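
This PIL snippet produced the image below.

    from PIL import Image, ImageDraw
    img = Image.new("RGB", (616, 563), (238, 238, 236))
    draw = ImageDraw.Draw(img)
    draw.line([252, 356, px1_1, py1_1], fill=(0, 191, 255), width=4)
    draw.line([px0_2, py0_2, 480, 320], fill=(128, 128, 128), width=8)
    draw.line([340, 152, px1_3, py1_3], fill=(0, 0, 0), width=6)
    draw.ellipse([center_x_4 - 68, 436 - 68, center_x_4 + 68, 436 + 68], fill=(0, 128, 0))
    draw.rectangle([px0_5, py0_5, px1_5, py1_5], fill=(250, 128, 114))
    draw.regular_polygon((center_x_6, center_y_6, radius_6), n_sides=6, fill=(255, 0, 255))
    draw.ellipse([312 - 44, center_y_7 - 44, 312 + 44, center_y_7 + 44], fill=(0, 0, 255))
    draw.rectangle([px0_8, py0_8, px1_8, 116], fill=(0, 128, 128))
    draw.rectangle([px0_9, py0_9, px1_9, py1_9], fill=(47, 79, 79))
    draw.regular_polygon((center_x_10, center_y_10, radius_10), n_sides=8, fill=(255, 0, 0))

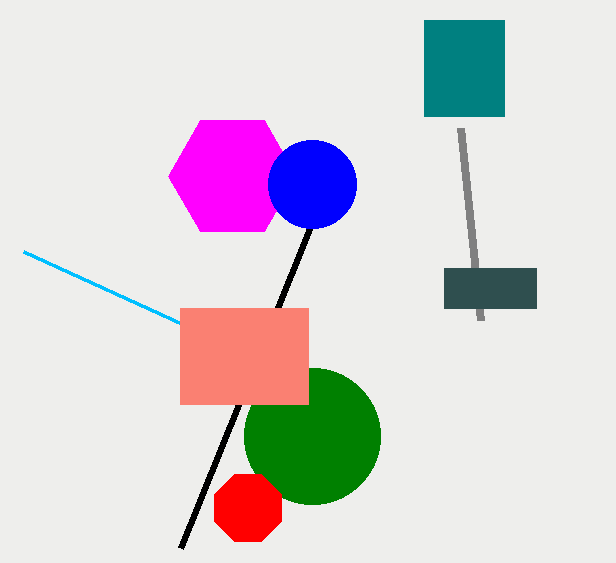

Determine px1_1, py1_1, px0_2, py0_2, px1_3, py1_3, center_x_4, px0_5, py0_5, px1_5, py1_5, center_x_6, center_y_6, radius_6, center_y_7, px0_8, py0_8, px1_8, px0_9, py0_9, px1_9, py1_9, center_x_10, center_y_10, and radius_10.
px1_1 = 24; py1_1 = 252; px0_2 = 460; py0_2 = 128; px1_3 = 180; py1_3 = 548; center_x_4 = 312; px0_5 = 180; py0_5 = 308; px1_5 = 308; py1_5 = 404; center_x_6 = 232; center_y_6 = 176; radius_6 = 64; center_y_7 = 184; px0_8 = 424; py0_8 = 20; px1_8 = 504; px0_9 = 444; py0_9 = 268; px1_9 = 536; py1_9 = 308; center_x_10 = 248; center_y_10 = 508; radius_10 = 36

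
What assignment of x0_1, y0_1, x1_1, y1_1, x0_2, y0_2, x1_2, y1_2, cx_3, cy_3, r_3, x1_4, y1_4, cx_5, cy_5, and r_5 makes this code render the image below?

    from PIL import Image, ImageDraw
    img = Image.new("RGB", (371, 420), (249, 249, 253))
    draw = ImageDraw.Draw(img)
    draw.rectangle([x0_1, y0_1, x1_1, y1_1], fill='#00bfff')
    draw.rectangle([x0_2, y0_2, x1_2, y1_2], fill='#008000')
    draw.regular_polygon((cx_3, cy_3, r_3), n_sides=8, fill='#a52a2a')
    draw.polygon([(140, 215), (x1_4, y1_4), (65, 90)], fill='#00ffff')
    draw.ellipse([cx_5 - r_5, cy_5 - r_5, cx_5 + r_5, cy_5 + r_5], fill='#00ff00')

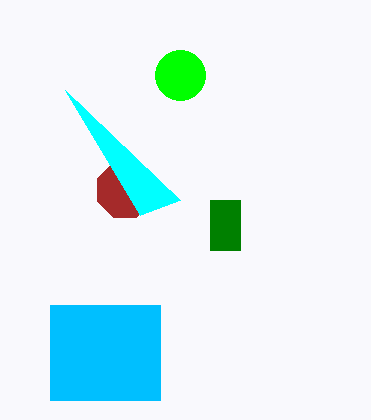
x0_1 = 50; y0_1 = 305; x1_1 = 160; y1_1 = 400; x0_2 = 210; y0_2 = 200; x1_2 = 240; y1_2 = 250; cx_3 = 125; cy_3 = 190; r_3 = 30; x1_4 = 180; y1_4 = 200; cx_5 = 180; cy_5 = 75; r_5 = 25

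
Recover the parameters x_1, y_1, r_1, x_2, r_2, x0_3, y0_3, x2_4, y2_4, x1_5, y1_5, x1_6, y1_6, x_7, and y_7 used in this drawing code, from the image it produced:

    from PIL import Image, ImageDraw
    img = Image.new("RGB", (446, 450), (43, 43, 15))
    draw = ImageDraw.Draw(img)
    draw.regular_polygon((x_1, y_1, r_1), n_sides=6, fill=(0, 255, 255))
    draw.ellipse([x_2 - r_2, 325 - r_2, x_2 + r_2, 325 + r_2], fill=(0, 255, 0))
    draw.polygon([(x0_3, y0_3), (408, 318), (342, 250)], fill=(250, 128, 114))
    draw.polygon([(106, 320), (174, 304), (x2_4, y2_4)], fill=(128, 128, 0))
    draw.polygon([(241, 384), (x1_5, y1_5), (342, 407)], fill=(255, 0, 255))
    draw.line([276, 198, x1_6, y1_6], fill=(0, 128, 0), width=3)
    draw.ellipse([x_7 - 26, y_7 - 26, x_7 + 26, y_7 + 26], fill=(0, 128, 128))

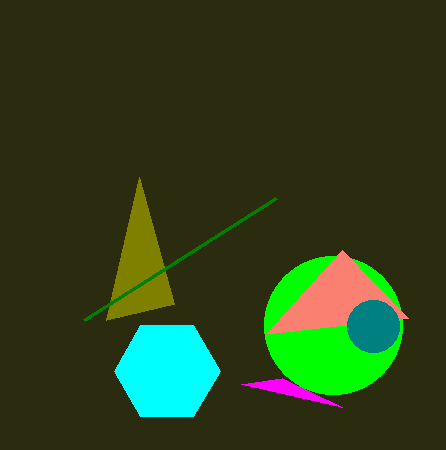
x_1 = 167
y_1 = 371
r_1 = 53
x_2 = 333
r_2 = 69
x0_3 = 266
y0_3 = 334
x2_4 = 139
y2_4 = 177
x1_5 = 282
y1_5 = 378
x1_6 = 84
y1_6 = 320
x_7 = 373
y_7 = 326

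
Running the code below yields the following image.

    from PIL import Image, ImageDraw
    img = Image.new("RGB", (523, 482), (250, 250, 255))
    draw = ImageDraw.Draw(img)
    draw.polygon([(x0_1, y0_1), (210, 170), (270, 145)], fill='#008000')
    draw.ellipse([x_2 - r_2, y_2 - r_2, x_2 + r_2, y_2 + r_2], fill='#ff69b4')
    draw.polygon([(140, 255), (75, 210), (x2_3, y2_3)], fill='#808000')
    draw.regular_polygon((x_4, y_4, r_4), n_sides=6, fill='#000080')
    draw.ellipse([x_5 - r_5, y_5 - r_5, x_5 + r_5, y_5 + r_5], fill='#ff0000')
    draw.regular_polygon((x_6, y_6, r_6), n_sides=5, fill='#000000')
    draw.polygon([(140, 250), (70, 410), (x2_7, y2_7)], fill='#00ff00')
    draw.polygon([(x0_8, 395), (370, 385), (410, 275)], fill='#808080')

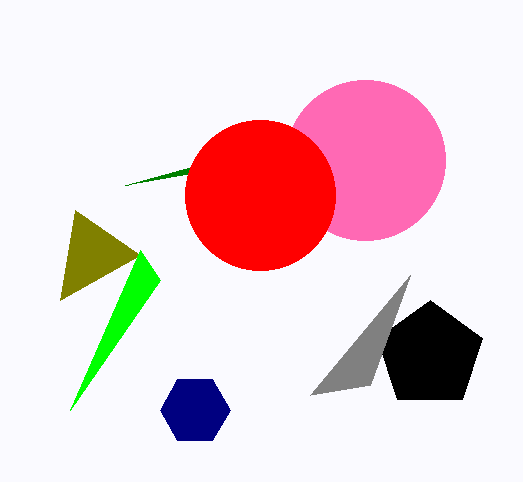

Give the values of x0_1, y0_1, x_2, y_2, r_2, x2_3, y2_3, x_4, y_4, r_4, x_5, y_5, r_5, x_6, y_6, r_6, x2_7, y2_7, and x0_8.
x0_1 = 125
y0_1 = 185
x_2 = 365
y_2 = 160
r_2 = 80
x2_3 = 60
y2_3 = 300
x_4 = 195
y_4 = 410
r_4 = 35
x_5 = 260
y_5 = 195
r_5 = 75
x_6 = 430
y_6 = 355
r_6 = 55
x2_7 = 160
y2_7 = 280
x0_8 = 310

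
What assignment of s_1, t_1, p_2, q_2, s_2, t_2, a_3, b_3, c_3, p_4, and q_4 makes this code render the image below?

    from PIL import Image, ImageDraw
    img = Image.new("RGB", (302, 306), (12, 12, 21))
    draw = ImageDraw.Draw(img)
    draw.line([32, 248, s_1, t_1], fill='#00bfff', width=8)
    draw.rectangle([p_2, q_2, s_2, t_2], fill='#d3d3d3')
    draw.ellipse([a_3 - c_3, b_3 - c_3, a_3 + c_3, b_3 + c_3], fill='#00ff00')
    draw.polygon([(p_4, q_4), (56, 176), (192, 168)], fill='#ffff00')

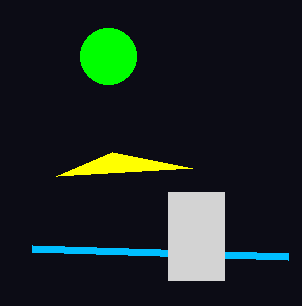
s_1 = 288, t_1 = 256, p_2 = 168, q_2 = 192, s_2 = 224, t_2 = 280, a_3 = 108, b_3 = 56, c_3 = 28, p_4 = 112, q_4 = 152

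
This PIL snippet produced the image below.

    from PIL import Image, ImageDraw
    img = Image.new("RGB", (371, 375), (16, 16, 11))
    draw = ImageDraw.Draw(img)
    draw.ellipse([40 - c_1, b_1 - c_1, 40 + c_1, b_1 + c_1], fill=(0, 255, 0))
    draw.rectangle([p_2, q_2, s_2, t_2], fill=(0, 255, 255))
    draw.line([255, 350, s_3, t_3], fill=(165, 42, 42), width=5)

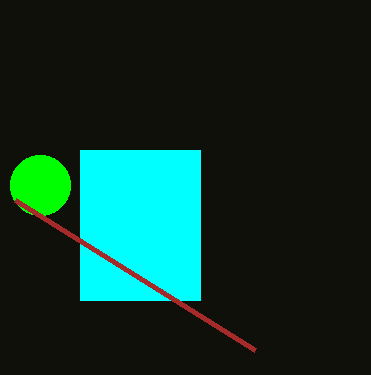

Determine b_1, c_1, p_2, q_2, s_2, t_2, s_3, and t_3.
b_1 = 185; c_1 = 30; p_2 = 80; q_2 = 150; s_2 = 200; t_2 = 300; s_3 = 15; t_3 = 200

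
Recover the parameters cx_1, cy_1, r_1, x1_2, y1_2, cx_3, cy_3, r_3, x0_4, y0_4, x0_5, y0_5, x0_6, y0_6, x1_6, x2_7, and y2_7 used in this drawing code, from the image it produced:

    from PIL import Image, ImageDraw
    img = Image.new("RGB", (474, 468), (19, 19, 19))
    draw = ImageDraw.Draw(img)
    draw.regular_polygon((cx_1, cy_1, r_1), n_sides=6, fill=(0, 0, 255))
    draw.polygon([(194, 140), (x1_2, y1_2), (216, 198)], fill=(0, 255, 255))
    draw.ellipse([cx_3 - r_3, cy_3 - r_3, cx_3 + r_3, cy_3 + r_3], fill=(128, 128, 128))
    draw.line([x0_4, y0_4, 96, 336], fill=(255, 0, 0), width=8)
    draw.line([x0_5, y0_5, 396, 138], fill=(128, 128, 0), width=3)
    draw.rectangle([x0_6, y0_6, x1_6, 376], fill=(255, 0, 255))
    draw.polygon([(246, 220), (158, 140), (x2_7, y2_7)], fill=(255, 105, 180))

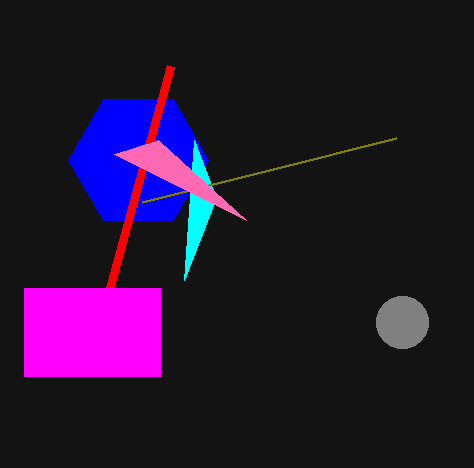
cx_1 = 138; cy_1 = 160; r_1 = 70; x1_2 = 184; y1_2 = 280; cx_3 = 402; cy_3 = 322; r_3 = 26; x0_4 = 170; y0_4 = 66; x0_5 = 142; y0_5 = 202; x0_6 = 24; y0_6 = 288; x1_6 = 160; x2_7 = 114; y2_7 = 154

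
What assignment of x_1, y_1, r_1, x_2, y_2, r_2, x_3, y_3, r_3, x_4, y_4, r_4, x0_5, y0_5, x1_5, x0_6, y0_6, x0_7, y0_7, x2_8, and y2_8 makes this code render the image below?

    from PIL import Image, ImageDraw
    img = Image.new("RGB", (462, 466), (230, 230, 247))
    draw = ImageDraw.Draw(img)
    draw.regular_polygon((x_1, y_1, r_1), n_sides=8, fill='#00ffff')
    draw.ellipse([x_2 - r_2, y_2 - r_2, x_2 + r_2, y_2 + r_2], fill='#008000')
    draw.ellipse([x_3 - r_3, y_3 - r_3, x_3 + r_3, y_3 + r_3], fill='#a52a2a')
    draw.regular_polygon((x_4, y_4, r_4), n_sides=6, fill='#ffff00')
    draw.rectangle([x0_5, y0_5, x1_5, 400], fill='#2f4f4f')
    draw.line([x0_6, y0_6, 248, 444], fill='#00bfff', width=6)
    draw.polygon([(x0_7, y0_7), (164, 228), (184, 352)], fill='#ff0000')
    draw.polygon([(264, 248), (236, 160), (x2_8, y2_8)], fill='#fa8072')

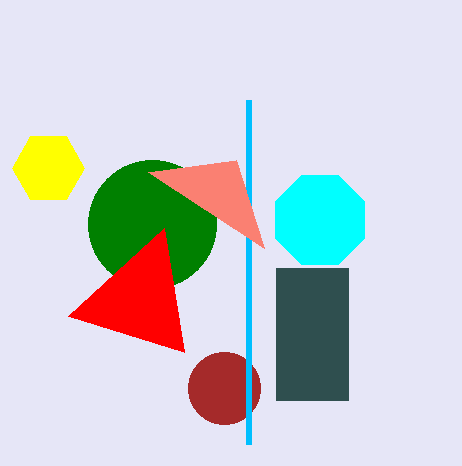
x_1 = 320, y_1 = 220, r_1 = 48, x_2 = 152, y_2 = 224, r_2 = 64, x_3 = 224, y_3 = 388, r_3 = 36, x_4 = 48, y_4 = 168, r_4 = 36, x0_5 = 276, y0_5 = 268, x1_5 = 348, x0_6 = 248, y0_6 = 100, x0_7 = 68, y0_7 = 316, x2_8 = 148, y2_8 = 172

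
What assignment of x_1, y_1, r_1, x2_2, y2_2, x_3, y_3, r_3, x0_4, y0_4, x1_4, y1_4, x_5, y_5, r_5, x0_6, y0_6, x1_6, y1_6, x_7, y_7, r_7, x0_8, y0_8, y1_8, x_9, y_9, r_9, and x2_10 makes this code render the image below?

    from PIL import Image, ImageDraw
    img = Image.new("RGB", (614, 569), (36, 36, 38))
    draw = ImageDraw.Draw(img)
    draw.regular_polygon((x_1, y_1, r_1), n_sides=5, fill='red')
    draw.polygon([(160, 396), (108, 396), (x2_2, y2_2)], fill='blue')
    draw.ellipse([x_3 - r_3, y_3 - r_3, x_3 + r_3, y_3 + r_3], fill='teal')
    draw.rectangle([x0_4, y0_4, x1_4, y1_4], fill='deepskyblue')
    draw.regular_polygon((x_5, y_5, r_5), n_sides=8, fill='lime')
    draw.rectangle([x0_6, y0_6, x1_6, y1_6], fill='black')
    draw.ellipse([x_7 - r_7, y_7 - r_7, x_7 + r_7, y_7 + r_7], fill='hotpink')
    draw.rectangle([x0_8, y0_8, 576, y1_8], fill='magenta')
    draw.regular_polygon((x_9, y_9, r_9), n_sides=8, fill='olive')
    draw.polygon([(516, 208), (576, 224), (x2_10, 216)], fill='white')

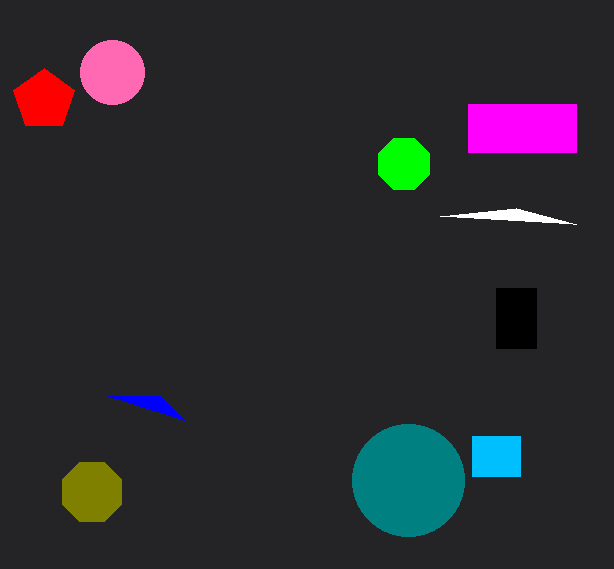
x_1 = 44, y_1 = 100, r_1 = 32, x2_2 = 184, y2_2 = 420, x_3 = 408, y_3 = 480, r_3 = 56, x0_4 = 472, y0_4 = 436, x1_4 = 520, y1_4 = 476, x_5 = 404, y_5 = 164, r_5 = 28, x0_6 = 496, y0_6 = 288, x1_6 = 536, y1_6 = 348, x_7 = 112, y_7 = 72, r_7 = 32, x0_8 = 468, y0_8 = 104, y1_8 = 152, x_9 = 92, y_9 = 492, r_9 = 32, x2_10 = 440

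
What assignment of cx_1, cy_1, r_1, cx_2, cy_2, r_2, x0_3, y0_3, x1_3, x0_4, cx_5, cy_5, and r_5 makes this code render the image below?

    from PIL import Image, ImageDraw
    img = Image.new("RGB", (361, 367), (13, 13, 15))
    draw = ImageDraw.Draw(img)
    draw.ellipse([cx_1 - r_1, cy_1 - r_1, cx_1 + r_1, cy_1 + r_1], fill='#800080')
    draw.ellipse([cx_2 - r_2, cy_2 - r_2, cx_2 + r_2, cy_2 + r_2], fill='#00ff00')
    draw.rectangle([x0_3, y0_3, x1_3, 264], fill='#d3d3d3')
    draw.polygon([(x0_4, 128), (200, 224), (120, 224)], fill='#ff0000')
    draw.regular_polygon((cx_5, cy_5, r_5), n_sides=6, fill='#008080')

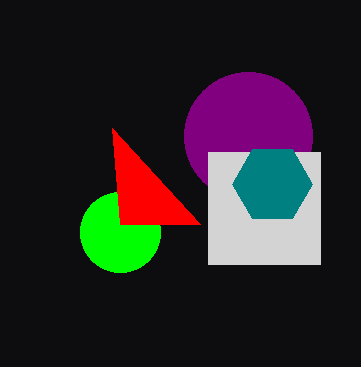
cx_1 = 248, cy_1 = 136, r_1 = 64, cx_2 = 120, cy_2 = 232, r_2 = 40, x0_3 = 208, y0_3 = 152, x1_3 = 320, x0_4 = 112, cx_5 = 272, cy_5 = 184, r_5 = 40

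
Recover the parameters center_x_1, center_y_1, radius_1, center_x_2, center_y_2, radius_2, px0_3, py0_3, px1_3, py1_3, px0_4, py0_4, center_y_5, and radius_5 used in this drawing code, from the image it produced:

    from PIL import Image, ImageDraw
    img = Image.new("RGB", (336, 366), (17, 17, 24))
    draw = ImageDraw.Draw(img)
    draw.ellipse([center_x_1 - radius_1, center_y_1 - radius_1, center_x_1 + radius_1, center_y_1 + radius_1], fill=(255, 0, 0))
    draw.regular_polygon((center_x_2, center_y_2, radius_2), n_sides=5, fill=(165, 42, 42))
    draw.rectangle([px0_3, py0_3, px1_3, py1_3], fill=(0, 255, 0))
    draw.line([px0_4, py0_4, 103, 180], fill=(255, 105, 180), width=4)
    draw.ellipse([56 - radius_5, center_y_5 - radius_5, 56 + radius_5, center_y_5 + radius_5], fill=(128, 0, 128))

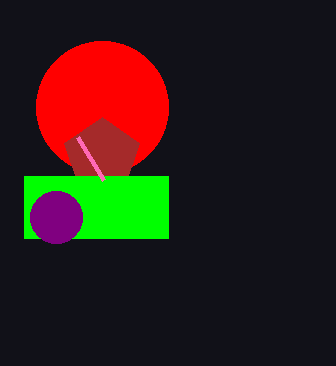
center_x_1 = 102; center_y_1 = 107; radius_1 = 66; center_x_2 = 102; center_y_2 = 156; radius_2 = 39; px0_3 = 24; py0_3 = 176; px1_3 = 168; py1_3 = 238; px0_4 = 77; py0_4 = 137; center_y_5 = 217; radius_5 = 26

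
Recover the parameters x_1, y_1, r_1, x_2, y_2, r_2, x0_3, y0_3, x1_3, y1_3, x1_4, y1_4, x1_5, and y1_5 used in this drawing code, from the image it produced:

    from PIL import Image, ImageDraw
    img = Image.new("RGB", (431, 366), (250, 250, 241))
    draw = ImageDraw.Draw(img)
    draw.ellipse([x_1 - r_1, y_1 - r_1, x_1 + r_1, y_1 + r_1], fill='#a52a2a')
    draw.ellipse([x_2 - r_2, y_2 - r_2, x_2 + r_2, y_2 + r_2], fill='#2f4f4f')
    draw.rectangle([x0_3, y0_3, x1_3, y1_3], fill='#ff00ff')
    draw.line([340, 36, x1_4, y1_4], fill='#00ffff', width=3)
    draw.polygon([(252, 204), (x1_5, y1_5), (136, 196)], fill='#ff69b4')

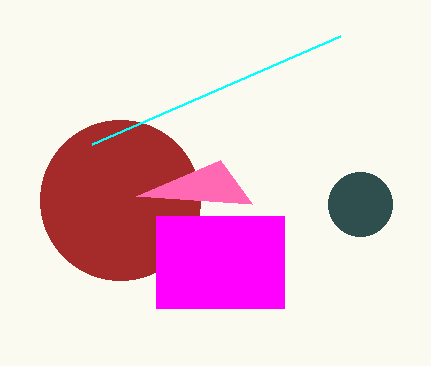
x_1 = 120, y_1 = 200, r_1 = 80, x_2 = 360, y_2 = 204, r_2 = 32, x0_3 = 156, y0_3 = 216, x1_3 = 284, y1_3 = 308, x1_4 = 92, y1_4 = 144, x1_5 = 220, y1_5 = 160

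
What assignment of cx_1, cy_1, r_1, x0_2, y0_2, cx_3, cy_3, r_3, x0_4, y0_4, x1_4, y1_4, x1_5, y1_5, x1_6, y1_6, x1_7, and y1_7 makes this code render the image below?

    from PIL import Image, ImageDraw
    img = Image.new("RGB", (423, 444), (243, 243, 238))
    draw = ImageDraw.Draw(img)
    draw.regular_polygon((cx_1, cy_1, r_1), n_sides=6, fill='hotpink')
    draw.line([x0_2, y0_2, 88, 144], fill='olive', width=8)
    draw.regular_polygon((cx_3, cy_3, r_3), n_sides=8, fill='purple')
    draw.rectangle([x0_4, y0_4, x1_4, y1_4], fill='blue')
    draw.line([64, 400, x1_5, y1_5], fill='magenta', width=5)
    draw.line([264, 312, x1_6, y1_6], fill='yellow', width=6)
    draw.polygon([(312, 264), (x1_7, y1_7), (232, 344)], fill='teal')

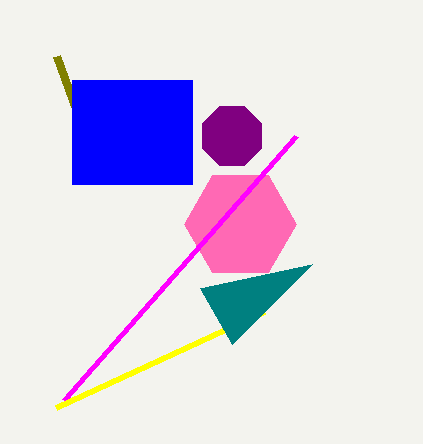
cx_1 = 240, cy_1 = 224, r_1 = 56, x0_2 = 56, y0_2 = 56, cx_3 = 232, cy_3 = 136, r_3 = 32, x0_4 = 72, y0_4 = 80, x1_4 = 192, y1_4 = 184, x1_5 = 296, y1_5 = 136, x1_6 = 56, y1_6 = 408, x1_7 = 200, y1_7 = 288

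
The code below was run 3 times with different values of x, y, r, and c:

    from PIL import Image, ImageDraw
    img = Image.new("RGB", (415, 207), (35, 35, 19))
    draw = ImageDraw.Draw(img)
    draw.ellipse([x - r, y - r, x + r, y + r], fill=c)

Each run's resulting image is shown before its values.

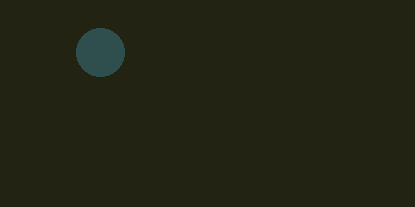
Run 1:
x = 100
y = 52
r = 24
c = 'darkslategray'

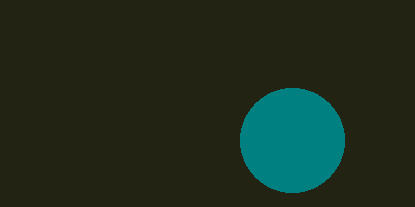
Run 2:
x = 292; y = 140; r = 52; c = 'teal'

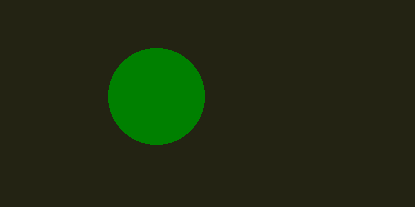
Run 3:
x = 156, y = 96, r = 48, c = 'green'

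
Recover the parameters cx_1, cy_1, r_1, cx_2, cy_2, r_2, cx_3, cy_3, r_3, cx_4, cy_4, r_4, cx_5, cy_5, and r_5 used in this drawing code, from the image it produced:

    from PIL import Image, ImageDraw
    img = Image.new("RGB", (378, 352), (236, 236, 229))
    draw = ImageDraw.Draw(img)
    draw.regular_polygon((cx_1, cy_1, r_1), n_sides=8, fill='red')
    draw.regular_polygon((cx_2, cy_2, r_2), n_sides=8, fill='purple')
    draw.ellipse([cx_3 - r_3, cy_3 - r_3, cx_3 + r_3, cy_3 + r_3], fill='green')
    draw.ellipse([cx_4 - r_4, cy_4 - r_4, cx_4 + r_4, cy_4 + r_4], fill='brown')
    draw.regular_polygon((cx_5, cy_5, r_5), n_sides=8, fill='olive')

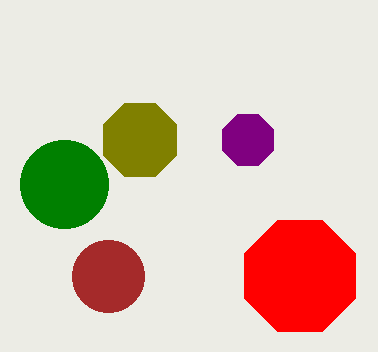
cx_1 = 300, cy_1 = 276, r_1 = 60, cx_2 = 248, cy_2 = 140, r_2 = 28, cx_3 = 64, cy_3 = 184, r_3 = 44, cx_4 = 108, cy_4 = 276, r_4 = 36, cx_5 = 140, cy_5 = 140, r_5 = 40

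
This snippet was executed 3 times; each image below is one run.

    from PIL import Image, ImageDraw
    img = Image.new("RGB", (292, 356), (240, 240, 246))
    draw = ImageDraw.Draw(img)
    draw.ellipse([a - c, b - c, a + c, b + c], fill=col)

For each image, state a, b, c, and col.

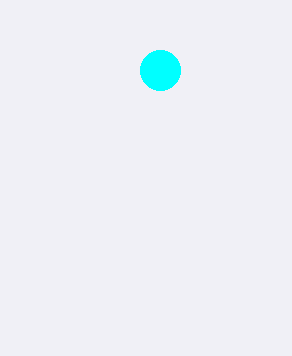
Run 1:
a = 160
b = 70
c = 20
col = 'cyan'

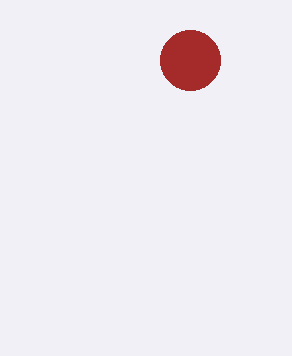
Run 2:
a = 190; b = 60; c = 30; col = 'brown'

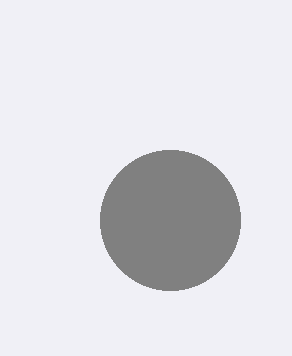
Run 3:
a = 170
b = 220
c = 70
col = 'gray'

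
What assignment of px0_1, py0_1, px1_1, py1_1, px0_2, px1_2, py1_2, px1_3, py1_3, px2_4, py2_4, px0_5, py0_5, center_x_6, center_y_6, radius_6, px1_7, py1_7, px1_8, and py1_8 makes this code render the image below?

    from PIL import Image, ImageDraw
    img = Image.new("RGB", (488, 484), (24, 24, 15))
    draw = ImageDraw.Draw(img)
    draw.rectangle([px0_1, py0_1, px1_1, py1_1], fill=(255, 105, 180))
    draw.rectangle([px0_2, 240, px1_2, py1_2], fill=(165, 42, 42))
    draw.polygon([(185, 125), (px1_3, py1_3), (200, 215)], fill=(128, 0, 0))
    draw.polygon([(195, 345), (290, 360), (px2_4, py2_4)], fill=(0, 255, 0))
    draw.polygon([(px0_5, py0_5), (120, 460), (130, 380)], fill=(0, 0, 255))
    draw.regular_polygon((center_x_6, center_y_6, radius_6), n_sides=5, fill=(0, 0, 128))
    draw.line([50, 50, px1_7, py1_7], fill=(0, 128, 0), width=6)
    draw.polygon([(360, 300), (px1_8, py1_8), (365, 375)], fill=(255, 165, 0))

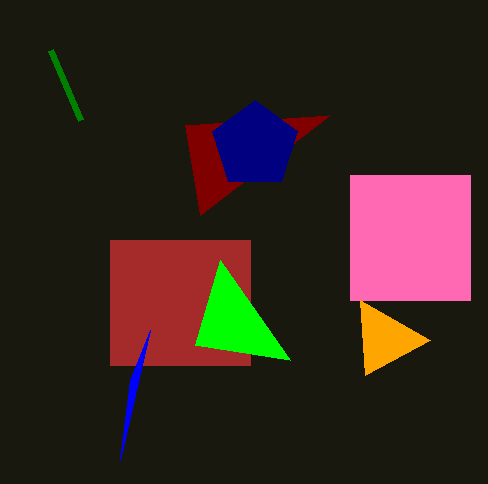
px0_1 = 350
py0_1 = 175
px1_1 = 470
py1_1 = 300
px0_2 = 110
px1_2 = 250
py1_2 = 365
px1_3 = 330
py1_3 = 115
px2_4 = 220
py2_4 = 260
px0_5 = 150
py0_5 = 330
center_x_6 = 255
center_y_6 = 145
radius_6 = 45
px1_7 = 80
py1_7 = 120
px1_8 = 430
py1_8 = 340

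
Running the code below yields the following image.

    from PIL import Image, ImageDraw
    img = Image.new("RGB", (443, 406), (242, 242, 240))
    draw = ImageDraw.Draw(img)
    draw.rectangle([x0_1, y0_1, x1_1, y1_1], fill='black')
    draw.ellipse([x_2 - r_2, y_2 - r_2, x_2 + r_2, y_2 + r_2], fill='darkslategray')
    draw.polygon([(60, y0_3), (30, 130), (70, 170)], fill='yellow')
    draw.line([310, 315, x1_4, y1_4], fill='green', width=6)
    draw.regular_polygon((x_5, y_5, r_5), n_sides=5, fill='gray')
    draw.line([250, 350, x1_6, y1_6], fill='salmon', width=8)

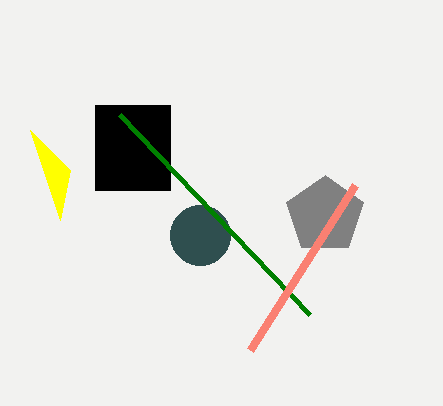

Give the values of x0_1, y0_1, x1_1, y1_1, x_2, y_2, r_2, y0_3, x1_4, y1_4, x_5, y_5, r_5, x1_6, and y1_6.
x0_1 = 95
y0_1 = 105
x1_1 = 170
y1_1 = 190
x_2 = 200
y_2 = 235
r_2 = 30
y0_3 = 220
x1_4 = 120
y1_4 = 115
x_5 = 325
y_5 = 215
r_5 = 40
x1_6 = 355
y1_6 = 185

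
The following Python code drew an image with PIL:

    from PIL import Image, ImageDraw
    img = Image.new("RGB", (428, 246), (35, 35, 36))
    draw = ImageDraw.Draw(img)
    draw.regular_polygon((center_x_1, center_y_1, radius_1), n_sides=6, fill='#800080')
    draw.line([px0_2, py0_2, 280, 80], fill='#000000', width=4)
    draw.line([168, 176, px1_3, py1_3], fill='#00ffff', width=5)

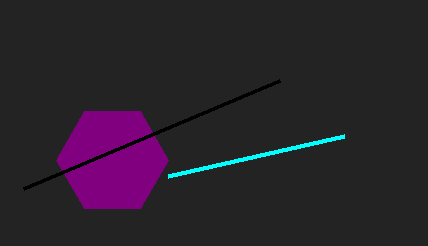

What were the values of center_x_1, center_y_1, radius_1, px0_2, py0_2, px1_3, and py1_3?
center_x_1 = 112
center_y_1 = 160
radius_1 = 56
px0_2 = 24
py0_2 = 188
px1_3 = 344
py1_3 = 136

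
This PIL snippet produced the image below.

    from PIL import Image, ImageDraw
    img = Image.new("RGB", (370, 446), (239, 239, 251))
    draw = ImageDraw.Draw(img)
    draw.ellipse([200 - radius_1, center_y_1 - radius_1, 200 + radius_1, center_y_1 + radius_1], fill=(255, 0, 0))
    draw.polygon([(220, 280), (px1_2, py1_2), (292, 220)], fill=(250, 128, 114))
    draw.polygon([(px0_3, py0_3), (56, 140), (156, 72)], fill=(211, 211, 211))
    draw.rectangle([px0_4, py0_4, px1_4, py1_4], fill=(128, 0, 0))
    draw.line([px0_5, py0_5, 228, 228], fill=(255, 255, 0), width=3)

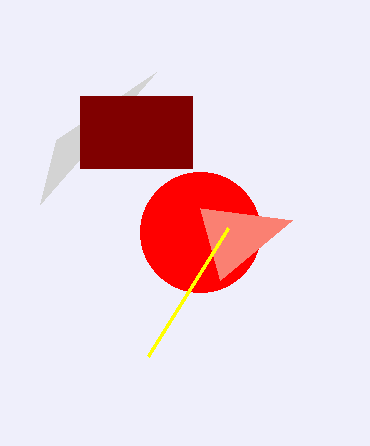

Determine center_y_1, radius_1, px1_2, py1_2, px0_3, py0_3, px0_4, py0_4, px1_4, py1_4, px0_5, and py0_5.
center_y_1 = 232
radius_1 = 60
px1_2 = 200
py1_2 = 208
px0_3 = 40
py0_3 = 204
px0_4 = 80
py0_4 = 96
px1_4 = 192
py1_4 = 168
px0_5 = 148
py0_5 = 356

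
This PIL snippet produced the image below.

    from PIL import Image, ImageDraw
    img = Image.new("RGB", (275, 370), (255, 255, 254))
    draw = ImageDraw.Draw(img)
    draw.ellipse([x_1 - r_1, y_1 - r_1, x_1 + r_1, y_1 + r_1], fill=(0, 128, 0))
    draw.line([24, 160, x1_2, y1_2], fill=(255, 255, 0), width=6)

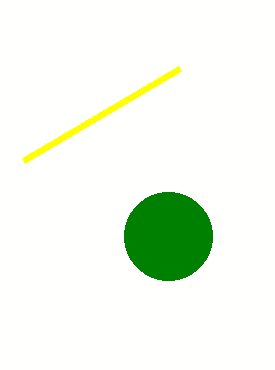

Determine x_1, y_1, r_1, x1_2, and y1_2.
x_1 = 168; y_1 = 236; r_1 = 44; x1_2 = 180; y1_2 = 68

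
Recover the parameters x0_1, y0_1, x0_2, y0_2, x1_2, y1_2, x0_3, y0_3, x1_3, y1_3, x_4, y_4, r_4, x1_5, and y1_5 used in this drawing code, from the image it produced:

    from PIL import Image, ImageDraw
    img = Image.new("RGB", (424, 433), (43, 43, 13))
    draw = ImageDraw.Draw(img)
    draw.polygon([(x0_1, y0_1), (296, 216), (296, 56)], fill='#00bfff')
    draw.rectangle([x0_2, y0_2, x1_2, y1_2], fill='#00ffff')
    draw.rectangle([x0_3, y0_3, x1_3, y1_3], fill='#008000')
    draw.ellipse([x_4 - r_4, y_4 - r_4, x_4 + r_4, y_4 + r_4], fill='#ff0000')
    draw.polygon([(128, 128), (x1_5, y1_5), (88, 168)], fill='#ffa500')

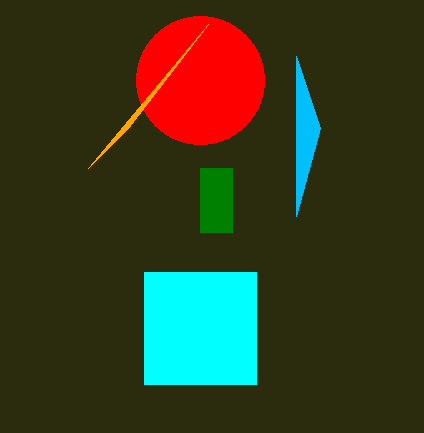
x0_1 = 320
y0_1 = 128
x0_2 = 144
y0_2 = 272
x1_2 = 256
y1_2 = 384
x0_3 = 200
y0_3 = 168
x1_3 = 232
y1_3 = 232
x_4 = 200
y_4 = 80
r_4 = 64
x1_5 = 208
y1_5 = 24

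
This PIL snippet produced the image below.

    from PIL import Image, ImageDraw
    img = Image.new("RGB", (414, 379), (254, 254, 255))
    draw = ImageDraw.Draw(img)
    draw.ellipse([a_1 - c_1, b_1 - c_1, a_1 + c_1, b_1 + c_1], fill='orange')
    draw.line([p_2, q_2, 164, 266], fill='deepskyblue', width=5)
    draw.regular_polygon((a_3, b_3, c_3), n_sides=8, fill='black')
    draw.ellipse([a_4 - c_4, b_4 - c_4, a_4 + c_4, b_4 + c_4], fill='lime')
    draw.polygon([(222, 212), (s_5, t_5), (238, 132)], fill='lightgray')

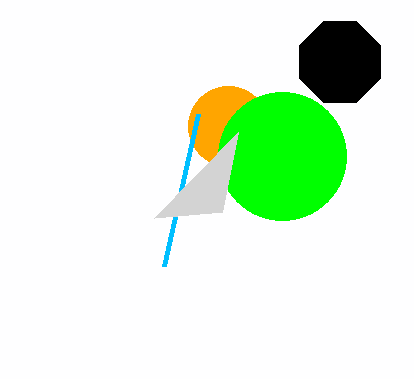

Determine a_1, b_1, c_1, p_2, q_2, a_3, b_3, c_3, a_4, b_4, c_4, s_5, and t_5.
a_1 = 228, b_1 = 126, c_1 = 40, p_2 = 198, q_2 = 114, a_3 = 340, b_3 = 62, c_3 = 44, a_4 = 282, b_4 = 156, c_4 = 64, s_5 = 154, t_5 = 218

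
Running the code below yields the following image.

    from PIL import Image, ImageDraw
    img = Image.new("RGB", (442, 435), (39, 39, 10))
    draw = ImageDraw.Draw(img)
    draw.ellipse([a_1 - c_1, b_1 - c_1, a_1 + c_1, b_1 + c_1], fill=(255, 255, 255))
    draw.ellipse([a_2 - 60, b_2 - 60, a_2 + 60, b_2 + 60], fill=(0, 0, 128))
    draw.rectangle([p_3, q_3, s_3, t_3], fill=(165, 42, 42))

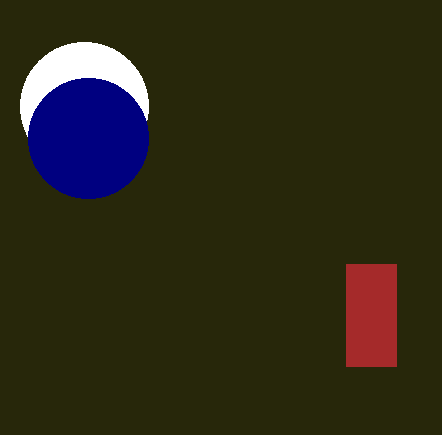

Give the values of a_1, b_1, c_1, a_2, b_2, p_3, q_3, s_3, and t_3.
a_1 = 84, b_1 = 106, c_1 = 64, a_2 = 88, b_2 = 138, p_3 = 346, q_3 = 264, s_3 = 396, t_3 = 366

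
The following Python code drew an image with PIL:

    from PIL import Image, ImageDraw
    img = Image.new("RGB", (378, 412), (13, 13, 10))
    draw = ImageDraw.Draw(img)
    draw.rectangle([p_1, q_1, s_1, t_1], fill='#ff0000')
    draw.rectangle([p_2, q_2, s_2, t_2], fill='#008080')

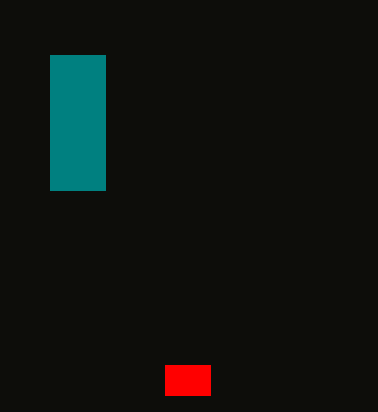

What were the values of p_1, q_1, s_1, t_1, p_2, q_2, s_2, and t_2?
p_1 = 165, q_1 = 365, s_1 = 210, t_1 = 395, p_2 = 50, q_2 = 55, s_2 = 105, t_2 = 190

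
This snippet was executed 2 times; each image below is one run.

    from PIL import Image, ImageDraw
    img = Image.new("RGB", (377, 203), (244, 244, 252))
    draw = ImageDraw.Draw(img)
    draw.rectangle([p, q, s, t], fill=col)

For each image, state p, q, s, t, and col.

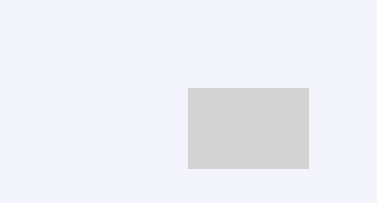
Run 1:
p = 188, q = 88, s = 308, t = 168, col = 'lightgray'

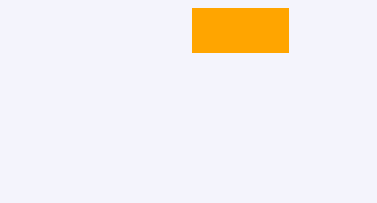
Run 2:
p = 192, q = 8, s = 288, t = 52, col = 'orange'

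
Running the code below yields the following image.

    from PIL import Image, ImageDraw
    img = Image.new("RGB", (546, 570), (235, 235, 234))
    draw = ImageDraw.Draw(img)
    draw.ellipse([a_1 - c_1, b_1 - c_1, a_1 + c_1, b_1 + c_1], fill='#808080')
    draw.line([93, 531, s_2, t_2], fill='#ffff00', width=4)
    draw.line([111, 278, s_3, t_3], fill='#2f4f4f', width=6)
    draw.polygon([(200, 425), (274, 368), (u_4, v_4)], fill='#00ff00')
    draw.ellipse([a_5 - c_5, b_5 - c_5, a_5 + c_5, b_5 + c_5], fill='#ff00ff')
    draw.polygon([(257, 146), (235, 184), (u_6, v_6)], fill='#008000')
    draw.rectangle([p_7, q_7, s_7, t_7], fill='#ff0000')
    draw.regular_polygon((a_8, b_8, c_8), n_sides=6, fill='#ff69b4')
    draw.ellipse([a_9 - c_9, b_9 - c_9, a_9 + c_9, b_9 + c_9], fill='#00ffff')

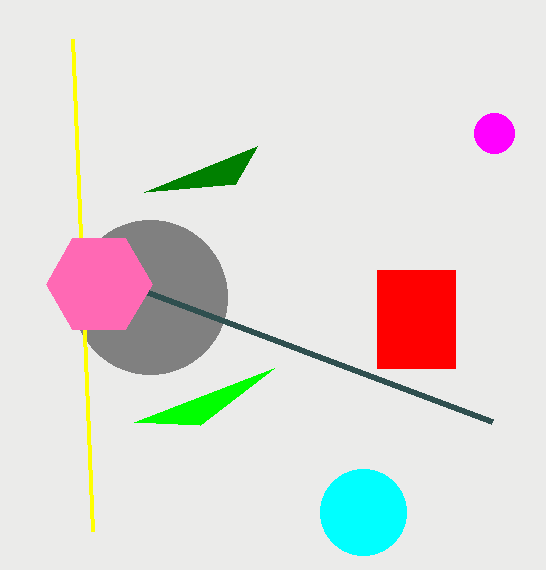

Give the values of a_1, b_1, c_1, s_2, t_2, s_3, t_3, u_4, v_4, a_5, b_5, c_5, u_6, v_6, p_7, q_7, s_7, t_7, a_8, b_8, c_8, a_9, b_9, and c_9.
a_1 = 150
b_1 = 297
c_1 = 77
s_2 = 73
t_2 = 39
s_3 = 492
t_3 = 421
u_4 = 134
v_4 = 422
a_5 = 494
b_5 = 133
c_5 = 20
u_6 = 144
v_6 = 192
p_7 = 377
q_7 = 270
s_7 = 455
t_7 = 368
a_8 = 99
b_8 = 284
c_8 = 53
a_9 = 363
b_9 = 512
c_9 = 43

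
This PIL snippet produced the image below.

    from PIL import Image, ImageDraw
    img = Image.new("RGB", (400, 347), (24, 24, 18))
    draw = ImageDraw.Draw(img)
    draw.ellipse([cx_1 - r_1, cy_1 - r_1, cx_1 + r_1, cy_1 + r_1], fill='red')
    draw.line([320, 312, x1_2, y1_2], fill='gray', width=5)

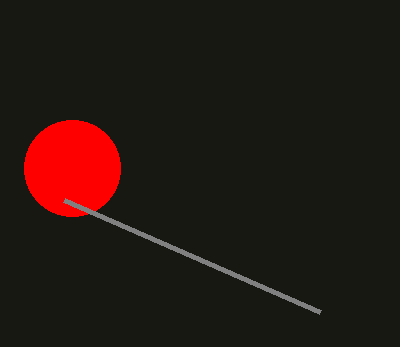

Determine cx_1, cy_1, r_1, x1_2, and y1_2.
cx_1 = 72, cy_1 = 168, r_1 = 48, x1_2 = 64, y1_2 = 200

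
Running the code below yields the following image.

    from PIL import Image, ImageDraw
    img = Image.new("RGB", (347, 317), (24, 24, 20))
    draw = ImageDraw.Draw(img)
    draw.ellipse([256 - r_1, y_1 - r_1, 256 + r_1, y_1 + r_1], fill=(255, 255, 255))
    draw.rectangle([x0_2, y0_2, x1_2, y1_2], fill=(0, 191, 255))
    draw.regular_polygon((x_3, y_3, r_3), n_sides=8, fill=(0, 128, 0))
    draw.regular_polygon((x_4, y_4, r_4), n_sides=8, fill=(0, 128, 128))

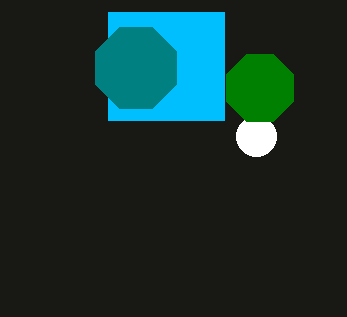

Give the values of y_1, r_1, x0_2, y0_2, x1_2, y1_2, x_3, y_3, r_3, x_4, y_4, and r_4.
y_1 = 136
r_1 = 20
x0_2 = 108
y0_2 = 12
x1_2 = 224
y1_2 = 120
x_3 = 260
y_3 = 88
r_3 = 36
x_4 = 136
y_4 = 68
r_4 = 44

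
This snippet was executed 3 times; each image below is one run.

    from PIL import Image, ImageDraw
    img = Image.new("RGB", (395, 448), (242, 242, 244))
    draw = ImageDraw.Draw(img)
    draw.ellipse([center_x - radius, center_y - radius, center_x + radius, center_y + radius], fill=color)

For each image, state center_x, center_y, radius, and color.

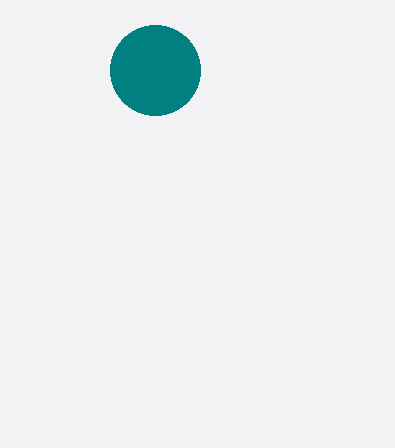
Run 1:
center_x = 155; center_y = 70; radius = 45; color = 'teal'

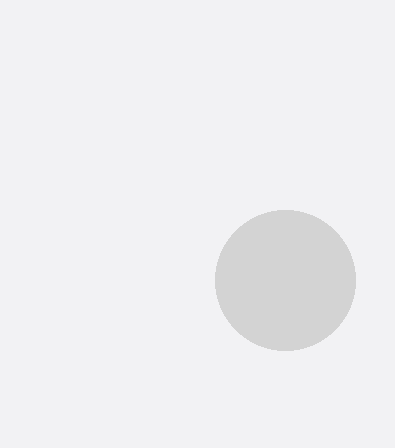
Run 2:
center_x = 285; center_y = 280; radius = 70; color = 'lightgray'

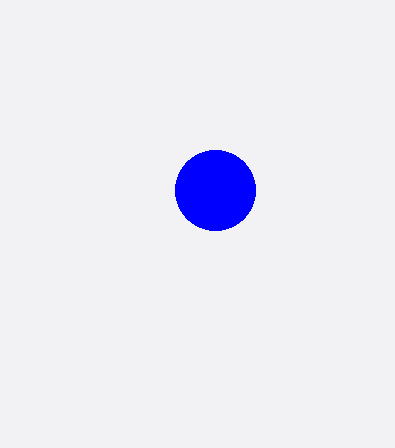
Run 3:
center_x = 215
center_y = 190
radius = 40
color = 'blue'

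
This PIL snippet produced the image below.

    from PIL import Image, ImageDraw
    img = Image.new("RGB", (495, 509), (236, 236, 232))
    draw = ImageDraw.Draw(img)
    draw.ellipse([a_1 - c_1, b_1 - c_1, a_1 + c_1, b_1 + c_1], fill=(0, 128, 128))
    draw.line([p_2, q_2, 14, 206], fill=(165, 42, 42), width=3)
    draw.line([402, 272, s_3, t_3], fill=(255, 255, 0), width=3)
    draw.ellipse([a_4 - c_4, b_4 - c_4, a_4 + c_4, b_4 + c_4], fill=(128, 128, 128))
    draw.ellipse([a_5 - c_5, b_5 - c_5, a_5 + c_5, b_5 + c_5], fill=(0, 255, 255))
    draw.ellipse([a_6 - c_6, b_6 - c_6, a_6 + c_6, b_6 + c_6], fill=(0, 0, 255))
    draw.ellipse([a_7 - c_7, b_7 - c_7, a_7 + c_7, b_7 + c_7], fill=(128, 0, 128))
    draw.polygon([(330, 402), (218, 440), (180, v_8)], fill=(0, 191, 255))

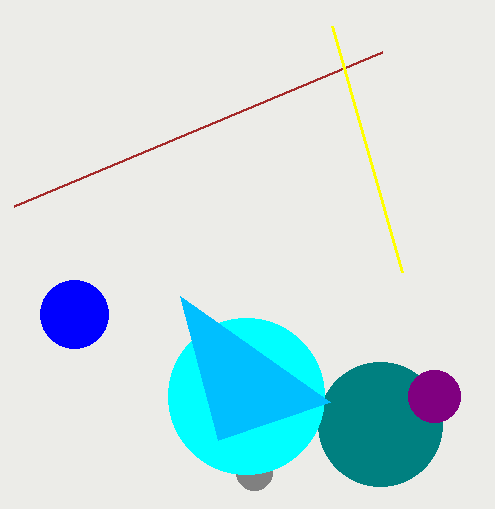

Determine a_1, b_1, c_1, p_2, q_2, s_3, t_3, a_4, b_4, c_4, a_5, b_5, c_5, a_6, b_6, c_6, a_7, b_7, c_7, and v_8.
a_1 = 380; b_1 = 424; c_1 = 62; p_2 = 382; q_2 = 52; s_3 = 332; t_3 = 26; a_4 = 254; b_4 = 472; c_4 = 18; a_5 = 246; b_5 = 396; c_5 = 78; a_6 = 74; b_6 = 314; c_6 = 34; a_7 = 434; b_7 = 396; c_7 = 26; v_8 = 296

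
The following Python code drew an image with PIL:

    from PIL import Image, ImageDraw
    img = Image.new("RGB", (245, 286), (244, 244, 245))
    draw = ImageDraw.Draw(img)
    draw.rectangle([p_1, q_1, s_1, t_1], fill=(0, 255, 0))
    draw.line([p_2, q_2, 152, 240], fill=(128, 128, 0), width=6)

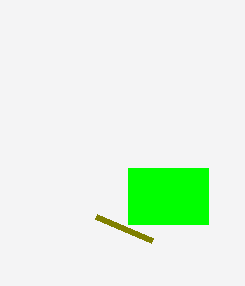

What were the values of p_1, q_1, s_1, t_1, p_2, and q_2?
p_1 = 128; q_1 = 168; s_1 = 208; t_1 = 224; p_2 = 96; q_2 = 216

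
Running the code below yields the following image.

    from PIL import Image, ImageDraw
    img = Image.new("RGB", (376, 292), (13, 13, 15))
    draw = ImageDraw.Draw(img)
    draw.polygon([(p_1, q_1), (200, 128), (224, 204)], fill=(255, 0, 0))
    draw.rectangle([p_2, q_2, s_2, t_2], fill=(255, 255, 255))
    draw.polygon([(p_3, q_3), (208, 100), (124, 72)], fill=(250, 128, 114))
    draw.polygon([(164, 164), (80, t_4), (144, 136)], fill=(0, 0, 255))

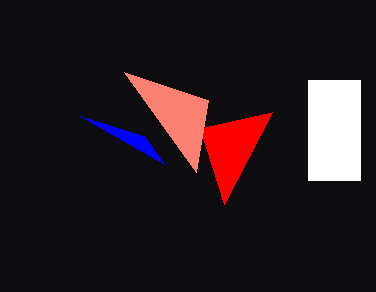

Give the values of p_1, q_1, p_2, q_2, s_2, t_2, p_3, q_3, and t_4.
p_1 = 272, q_1 = 112, p_2 = 308, q_2 = 80, s_2 = 360, t_2 = 180, p_3 = 196, q_3 = 172, t_4 = 116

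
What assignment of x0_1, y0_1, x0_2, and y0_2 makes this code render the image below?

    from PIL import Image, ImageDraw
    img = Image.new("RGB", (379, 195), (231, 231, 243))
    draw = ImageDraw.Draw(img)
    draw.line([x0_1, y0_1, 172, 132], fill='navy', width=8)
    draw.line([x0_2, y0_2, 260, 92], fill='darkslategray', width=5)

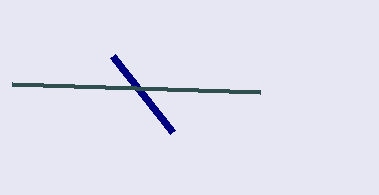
x0_1 = 112, y0_1 = 56, x0_2 = 12, y0_2 = 84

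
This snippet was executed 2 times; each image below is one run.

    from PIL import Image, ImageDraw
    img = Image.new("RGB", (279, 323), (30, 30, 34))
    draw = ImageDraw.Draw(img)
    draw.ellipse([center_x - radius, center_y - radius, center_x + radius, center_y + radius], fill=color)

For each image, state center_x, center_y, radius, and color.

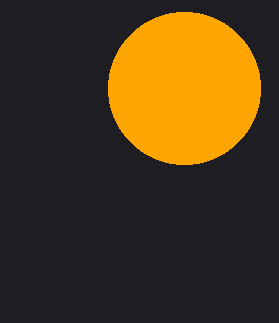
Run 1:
center_x = 184
center_y = 88
radius = 76
color = 'orange'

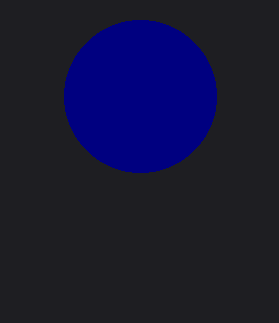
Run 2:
center_x = 140
center_y = 96
radius = 76
color = 'navy'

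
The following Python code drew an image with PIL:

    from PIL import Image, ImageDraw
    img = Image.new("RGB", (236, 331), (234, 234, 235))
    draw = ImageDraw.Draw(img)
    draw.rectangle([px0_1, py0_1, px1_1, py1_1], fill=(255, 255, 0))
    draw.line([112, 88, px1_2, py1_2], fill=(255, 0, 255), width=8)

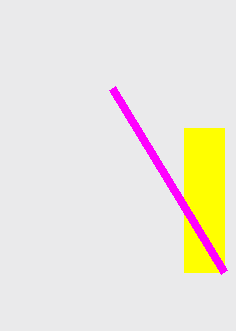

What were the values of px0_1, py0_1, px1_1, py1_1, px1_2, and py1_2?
px0_1 = 184, py0_1 = 128, px1_1 = 224, py1_1 = 272, px1_2 = 224, py1_2 = 272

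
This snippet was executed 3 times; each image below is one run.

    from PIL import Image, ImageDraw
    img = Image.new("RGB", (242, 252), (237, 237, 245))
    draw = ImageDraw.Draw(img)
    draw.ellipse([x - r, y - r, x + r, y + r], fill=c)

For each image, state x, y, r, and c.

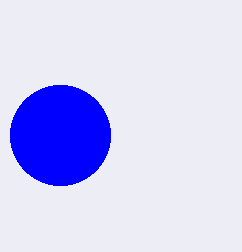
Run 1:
x = 60
y = 135
r = 50
c = 'blue'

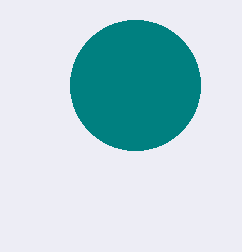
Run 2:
x = 135, y = 85, r = 65, c = 'teal'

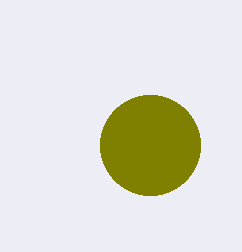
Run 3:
x = 150, y = 145, r = 50, c = 'olive'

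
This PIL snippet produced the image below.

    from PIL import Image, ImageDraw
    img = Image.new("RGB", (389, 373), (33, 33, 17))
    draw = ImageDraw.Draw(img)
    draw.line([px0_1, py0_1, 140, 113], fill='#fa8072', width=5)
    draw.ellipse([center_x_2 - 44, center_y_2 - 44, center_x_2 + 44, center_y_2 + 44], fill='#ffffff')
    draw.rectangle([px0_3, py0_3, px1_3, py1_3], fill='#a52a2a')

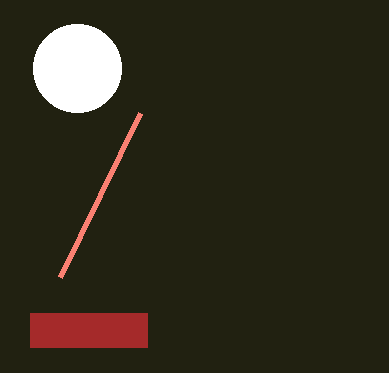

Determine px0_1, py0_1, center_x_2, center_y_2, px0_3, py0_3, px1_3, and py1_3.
px0_1 = 60, py0_1 = 277, center_x_2 = 77, center_y_2 = 68, px0_3 = 30, py0_3 = 313, px1_3 = 147, py1_3 = 347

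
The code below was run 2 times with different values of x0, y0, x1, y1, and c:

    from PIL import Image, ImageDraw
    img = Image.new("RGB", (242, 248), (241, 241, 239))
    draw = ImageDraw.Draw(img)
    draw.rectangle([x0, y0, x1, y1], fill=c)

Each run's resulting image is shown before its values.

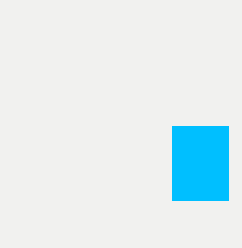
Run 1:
x0 = 172
y0 = 126
x1 = 228
y1 = 200
c = 'deepskyblue'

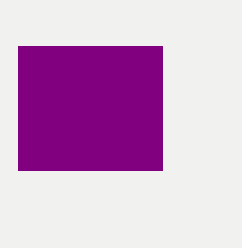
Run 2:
x0 = 18; y0 = 46; x1 = 162; y1 = 170; c = 'purple'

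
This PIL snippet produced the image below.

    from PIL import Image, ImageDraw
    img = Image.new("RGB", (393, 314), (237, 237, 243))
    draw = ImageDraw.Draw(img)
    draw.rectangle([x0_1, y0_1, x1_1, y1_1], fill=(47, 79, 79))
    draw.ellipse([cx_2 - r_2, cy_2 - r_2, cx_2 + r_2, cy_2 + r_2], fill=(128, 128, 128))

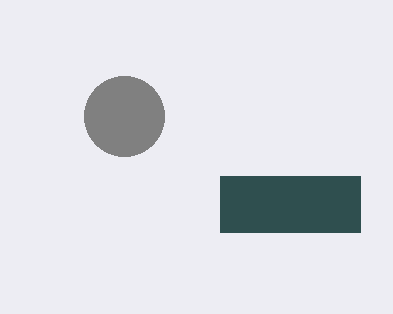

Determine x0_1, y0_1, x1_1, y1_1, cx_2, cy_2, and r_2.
x0_1 = 220
y0_1 = 176
x1_1 = 360
y1_1 = 232
cx_2 = 124
cy_2 = 116
r_2 = 40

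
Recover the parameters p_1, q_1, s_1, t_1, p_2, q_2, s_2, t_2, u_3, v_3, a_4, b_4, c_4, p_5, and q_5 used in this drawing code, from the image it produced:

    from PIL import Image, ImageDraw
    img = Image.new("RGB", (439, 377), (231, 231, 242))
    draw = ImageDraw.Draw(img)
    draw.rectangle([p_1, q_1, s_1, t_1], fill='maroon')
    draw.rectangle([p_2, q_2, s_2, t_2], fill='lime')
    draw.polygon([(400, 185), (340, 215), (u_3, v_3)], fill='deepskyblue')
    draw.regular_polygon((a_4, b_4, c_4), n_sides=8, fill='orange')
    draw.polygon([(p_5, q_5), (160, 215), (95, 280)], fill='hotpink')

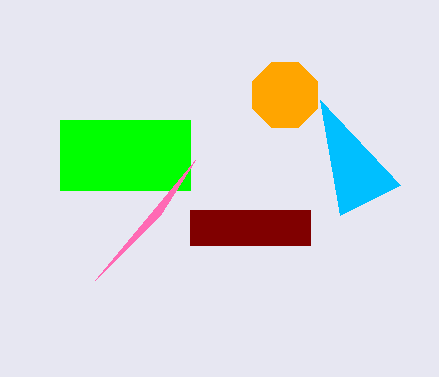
p_1 = 190, q_1 = 210, s_1 = 310, t_1 = 245, p_2 = 60, q_2 = 120, s_2 = 190, t_2 = 190, u_3 = 320, v_3 = 100, a_4 = 285, b_4 = 95, c_4 = 35, p_5 = 195, q_5 = 160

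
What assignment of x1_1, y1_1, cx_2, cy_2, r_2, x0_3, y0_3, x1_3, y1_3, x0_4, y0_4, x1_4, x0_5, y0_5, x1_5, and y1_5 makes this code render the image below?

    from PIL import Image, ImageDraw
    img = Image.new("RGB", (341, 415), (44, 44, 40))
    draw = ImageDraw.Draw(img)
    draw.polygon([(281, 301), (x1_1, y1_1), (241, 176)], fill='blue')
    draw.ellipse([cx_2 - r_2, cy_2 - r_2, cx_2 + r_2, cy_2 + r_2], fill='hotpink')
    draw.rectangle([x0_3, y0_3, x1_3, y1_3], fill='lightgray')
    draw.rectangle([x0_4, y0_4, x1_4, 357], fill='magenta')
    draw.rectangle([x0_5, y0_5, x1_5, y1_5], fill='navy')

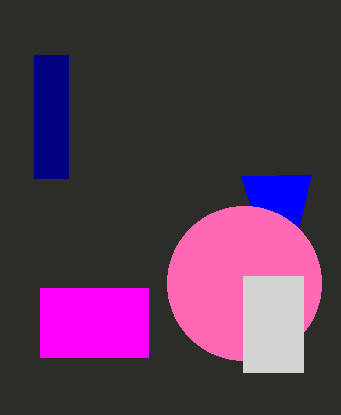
x1_1 = 311; y1_1 = 174; cx_2 = 244; cy_2 = 283; r_2 = 77; x0_3 = 243; y0_3 = 276; x1_3 = 303; y1_3 = 372; x0_4 = 40; y0_4 = 288; x1_4 = 148; x0_5 = 34; y0_5 = 55; x1_5 = 68; y1_5 = 178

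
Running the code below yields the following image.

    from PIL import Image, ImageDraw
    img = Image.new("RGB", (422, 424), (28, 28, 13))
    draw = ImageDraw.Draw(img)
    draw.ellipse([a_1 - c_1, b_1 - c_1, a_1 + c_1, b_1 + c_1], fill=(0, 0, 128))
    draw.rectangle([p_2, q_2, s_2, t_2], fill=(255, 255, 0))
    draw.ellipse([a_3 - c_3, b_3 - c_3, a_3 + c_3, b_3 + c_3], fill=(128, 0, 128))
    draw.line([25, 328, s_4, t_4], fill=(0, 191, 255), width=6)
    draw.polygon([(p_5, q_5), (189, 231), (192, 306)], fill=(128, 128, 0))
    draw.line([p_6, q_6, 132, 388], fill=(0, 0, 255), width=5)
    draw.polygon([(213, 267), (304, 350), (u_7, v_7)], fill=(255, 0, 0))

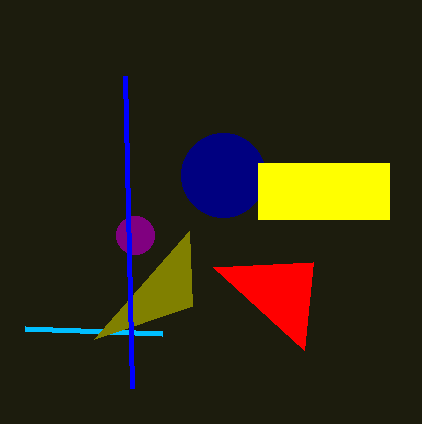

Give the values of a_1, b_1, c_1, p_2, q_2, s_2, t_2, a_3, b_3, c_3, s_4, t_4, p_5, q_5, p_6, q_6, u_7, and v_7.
a_1 = 223
b_1 = 175
c_1 = 42
p_2 = 258
q_2 = 163
s_2 = 389
t_2 = 219
a_3 = 135
b_3 = 235
c_3 = 19
s_4 = 162
t_4 = 333
p_5 = 94
q_5 = 339
p_6 = 125
q_6 = 76
u_7 = 313
v_7 = 262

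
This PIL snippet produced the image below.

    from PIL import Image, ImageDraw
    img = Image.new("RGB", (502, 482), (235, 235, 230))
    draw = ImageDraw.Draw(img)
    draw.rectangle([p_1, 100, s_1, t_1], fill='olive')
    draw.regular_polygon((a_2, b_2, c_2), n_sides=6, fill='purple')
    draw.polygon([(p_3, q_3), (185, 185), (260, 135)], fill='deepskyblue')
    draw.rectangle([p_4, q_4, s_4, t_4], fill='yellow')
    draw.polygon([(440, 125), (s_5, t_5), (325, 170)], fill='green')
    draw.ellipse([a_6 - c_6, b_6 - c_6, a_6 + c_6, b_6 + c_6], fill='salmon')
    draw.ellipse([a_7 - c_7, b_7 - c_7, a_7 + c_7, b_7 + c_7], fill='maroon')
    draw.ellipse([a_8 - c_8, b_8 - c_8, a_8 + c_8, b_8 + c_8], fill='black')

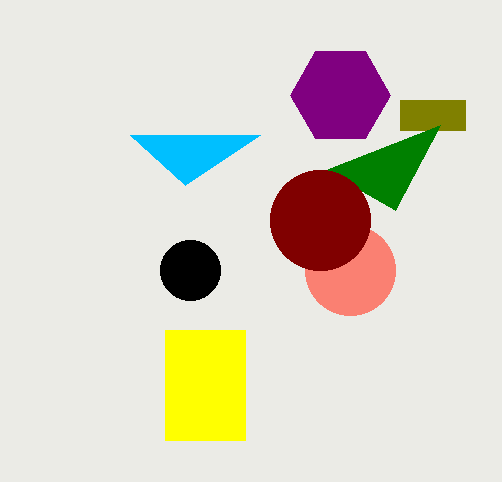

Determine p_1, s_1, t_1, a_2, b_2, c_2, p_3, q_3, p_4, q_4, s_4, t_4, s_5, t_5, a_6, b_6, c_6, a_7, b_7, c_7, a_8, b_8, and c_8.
p_1 = 400
s_1 = 465
t_1 = 130
a_2 = 340
b_2 = 95
c_2 = 50
p_3 = 130
q_3 = 135
p_4 = 165
q_4 = 330
s_4 = 245
t_4 = 440
s_5 = 395
t_5 = 210
a_6 = 350
b_6 = 270
c_6 = 45
a_7 = 320
b_7 = 220
c_7 = 50
a_8 = 190
b_8 = 270
c_8 = 30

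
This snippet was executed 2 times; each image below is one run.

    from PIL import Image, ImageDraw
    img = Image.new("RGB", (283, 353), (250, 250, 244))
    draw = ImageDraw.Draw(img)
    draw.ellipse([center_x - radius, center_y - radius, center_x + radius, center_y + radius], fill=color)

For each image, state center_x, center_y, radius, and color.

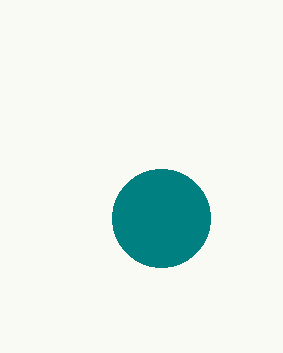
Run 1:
center_x = 161
center_y = 218
radius = 49
color = 'teal'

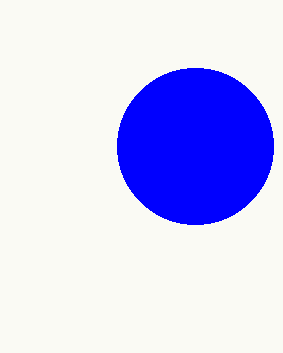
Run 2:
center_x = 195; center_y = 146; radius = 78; color = 'blue'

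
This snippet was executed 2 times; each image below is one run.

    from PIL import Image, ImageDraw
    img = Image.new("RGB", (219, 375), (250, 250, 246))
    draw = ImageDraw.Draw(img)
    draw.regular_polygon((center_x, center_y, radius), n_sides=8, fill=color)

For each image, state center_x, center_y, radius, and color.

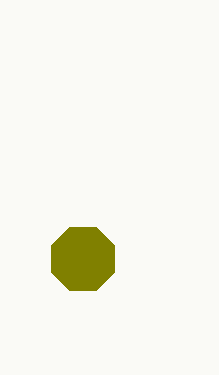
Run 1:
center_x = 83; center_y = 259; radius = 34; color = 'olive'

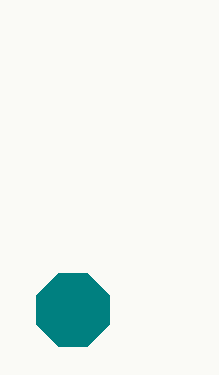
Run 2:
center_x = 73; center_y = 310; radius = 39; color = 'teal'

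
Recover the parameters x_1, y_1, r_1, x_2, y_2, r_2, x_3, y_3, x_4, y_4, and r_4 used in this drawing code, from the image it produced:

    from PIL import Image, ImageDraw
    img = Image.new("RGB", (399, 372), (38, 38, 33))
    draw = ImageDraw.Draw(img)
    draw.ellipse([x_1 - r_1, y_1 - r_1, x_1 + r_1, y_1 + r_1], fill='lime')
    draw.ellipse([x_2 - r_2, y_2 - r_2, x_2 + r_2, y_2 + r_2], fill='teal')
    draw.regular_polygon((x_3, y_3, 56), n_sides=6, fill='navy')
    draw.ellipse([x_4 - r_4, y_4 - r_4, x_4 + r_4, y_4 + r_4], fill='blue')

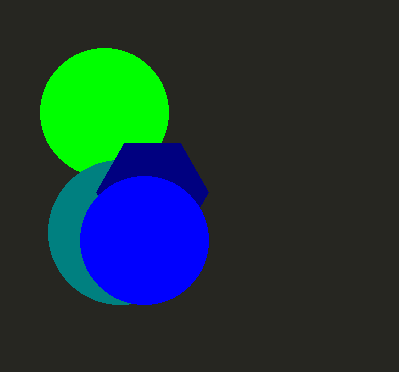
x_1 = 104, y_1 = 112, r_1 = 64, x_2 = 120, y_2 = 232, r_2 = 72, x_3 = 152, y_3 = 192, x_4 = 144, y_4 = 240, r_4 = 64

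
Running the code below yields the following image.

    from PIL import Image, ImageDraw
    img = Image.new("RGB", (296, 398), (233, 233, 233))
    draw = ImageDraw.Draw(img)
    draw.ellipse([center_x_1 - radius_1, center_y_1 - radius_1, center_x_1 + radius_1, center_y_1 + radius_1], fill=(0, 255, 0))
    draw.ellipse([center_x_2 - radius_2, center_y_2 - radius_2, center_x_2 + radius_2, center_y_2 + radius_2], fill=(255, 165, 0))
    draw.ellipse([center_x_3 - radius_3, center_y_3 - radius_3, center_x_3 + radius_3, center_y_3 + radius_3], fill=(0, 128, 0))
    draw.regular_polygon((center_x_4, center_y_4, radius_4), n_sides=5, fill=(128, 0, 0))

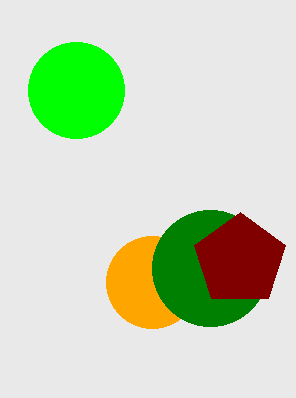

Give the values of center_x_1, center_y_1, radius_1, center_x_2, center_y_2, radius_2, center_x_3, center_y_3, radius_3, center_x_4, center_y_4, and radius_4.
center_x_1 = 76
center_y_1 = 90
radius_1 = 48
center_x_2 = 152
center_y_2 = 282
radius_2 = 46
center_x_3 = 210
center_y_3 = 268
radius_3 = 58
center_x_4 = 240
center_y_4 = 260
radius_4 = 48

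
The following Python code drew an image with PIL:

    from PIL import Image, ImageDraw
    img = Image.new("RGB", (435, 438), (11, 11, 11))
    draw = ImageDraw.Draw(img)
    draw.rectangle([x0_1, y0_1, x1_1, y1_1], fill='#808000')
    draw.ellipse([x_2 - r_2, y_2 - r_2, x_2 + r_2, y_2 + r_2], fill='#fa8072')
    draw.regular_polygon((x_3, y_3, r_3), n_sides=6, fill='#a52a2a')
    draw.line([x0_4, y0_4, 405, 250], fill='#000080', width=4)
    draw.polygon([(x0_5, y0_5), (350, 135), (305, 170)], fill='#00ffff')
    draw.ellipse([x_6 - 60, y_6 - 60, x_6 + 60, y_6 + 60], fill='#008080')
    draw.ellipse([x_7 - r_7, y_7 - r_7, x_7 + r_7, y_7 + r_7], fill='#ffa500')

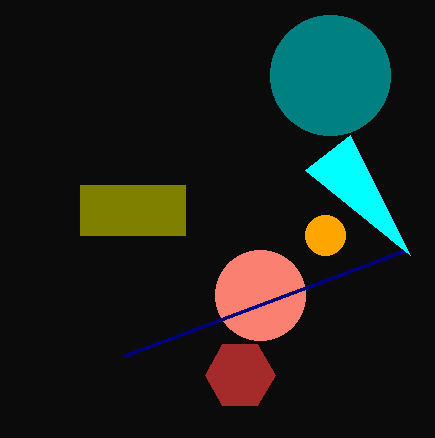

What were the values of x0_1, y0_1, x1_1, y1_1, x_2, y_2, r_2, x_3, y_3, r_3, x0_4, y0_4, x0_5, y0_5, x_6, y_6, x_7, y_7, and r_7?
x0_1 = 80; y0_1 = 185; x1_1 = 185; y1_1 = 235; x_2 = 260; y_2 = 295; r_2 = 45; x_3 = 240; y_3 = 375; r_3 = 35; x0_4 = 125; y0_4 = 355; x0_5 = 410; y0_5 = 255; x_6 = 330; y_6 = 75; x_7 = 325; y_7 = 235; r_7 = 20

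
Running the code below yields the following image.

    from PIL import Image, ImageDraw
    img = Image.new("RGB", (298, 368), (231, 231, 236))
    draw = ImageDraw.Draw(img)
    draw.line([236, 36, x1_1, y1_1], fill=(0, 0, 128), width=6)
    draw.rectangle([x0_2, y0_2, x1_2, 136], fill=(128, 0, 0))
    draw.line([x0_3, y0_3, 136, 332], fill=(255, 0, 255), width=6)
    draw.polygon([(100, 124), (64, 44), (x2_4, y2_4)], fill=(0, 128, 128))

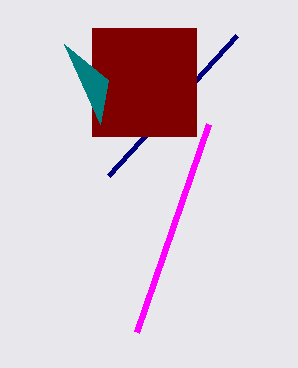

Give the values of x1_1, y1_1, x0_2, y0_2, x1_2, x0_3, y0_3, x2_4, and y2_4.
x1_1 = 108
y1_1 = 176
x0_2 = 92
y0_2 = 28
x1_2 = 196
x0_3 = 208
y0_3 = 124
x2_4 = 108
y2_4 = 80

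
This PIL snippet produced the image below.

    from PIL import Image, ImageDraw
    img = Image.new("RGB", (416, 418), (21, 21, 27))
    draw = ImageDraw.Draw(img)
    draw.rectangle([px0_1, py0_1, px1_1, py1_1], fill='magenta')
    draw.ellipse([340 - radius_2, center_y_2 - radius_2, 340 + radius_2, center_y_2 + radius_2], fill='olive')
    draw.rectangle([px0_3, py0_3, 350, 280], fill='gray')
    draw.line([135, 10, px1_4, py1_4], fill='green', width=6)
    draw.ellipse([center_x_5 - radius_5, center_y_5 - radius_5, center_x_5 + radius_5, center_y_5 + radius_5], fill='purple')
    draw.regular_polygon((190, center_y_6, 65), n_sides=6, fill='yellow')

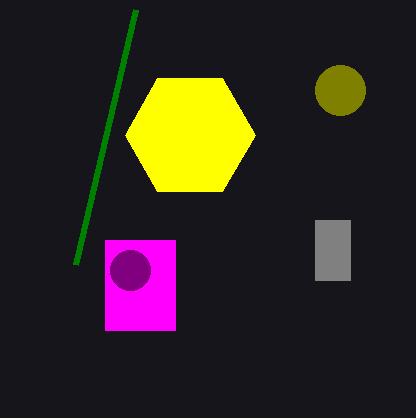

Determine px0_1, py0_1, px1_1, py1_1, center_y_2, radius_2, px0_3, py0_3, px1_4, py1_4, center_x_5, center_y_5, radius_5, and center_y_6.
px0_1 = 105, py0_1 = 240, px1_1 = 175, py1_1 = 330, center_y_2 = 90, radius_2 = 25, px0_3 = 315, py0_3 = 220, px1_4 = 75, py1_4 = 265, center_x_5 = 130, center_y_5 = 270, radius_5 = 20, center_y_6 = 135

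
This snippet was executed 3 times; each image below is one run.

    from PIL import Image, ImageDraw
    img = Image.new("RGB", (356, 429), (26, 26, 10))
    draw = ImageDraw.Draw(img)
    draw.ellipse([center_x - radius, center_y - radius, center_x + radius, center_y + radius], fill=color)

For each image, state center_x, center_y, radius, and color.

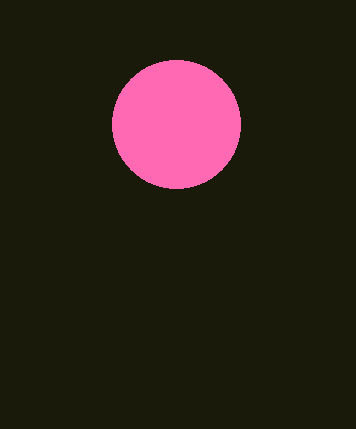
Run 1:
center_x = 176
center_y = 124
radius = 64
color = 'hotpink'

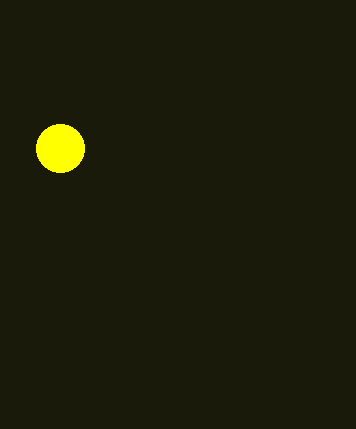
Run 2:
center_x = 60, center_y = 148, radius = 24, color = 'yellow'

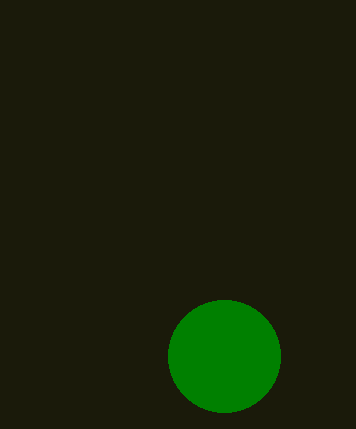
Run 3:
center_x = 224, center_y = 356, radius = 56, color = 'green'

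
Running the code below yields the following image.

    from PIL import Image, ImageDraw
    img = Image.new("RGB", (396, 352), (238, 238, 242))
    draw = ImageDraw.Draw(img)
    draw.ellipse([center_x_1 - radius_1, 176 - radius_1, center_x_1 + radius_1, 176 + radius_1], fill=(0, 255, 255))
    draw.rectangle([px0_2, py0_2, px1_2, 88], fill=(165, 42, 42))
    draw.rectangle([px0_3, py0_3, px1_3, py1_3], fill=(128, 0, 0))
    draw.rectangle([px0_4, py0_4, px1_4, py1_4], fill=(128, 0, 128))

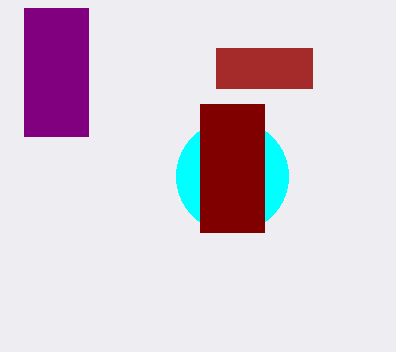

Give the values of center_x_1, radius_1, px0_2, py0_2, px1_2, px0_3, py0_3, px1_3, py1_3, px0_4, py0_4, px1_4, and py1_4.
center_x_1 = 232; radius_1 = 56; px0_2 = 216; py0_2 = 48; px1_2 = 312; px0_3 = 200; py0_3 = 104; px1_3 = 264; py1_3 = 232; px0_4 = 24; py0_4 = 8; px1_4 = 88; py1_4 = 136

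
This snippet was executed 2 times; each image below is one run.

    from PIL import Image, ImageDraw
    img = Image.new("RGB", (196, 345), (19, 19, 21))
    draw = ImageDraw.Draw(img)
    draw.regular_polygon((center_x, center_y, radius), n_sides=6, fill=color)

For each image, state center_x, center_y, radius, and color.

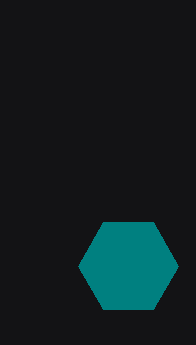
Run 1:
center_x = 128, center_y = 266, radius = 50, color = 'teal'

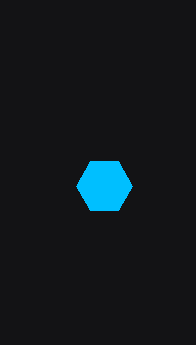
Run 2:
center_x = 104; center_y = 186; radius = 28; color = 'deepskyblue'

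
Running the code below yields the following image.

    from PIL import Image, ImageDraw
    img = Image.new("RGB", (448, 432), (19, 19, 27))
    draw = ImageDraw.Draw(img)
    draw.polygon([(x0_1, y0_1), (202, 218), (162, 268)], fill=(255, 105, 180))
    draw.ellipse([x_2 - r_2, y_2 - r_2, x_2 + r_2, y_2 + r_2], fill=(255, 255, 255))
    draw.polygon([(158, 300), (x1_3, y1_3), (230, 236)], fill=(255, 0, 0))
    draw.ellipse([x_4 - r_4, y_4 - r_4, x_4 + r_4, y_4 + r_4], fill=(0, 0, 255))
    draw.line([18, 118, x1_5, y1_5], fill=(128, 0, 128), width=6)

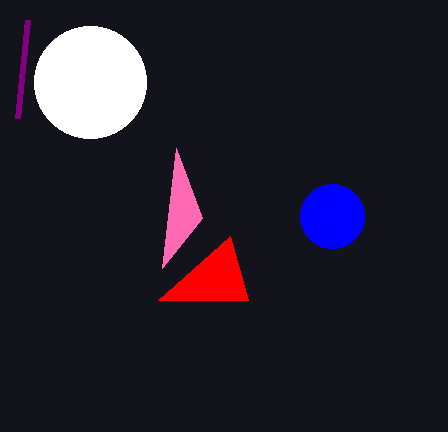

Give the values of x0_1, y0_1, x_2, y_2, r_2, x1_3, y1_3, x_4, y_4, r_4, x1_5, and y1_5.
x0_1 = 176; y0_1 = 148; x_2 = 90; y_2 = 82; r_2 = 56; x1_3 = 248; y1_3 = 300; x_4 = 332; y_4 = 216; r_4 = 32; x1_5 = 28; y1_5 = 20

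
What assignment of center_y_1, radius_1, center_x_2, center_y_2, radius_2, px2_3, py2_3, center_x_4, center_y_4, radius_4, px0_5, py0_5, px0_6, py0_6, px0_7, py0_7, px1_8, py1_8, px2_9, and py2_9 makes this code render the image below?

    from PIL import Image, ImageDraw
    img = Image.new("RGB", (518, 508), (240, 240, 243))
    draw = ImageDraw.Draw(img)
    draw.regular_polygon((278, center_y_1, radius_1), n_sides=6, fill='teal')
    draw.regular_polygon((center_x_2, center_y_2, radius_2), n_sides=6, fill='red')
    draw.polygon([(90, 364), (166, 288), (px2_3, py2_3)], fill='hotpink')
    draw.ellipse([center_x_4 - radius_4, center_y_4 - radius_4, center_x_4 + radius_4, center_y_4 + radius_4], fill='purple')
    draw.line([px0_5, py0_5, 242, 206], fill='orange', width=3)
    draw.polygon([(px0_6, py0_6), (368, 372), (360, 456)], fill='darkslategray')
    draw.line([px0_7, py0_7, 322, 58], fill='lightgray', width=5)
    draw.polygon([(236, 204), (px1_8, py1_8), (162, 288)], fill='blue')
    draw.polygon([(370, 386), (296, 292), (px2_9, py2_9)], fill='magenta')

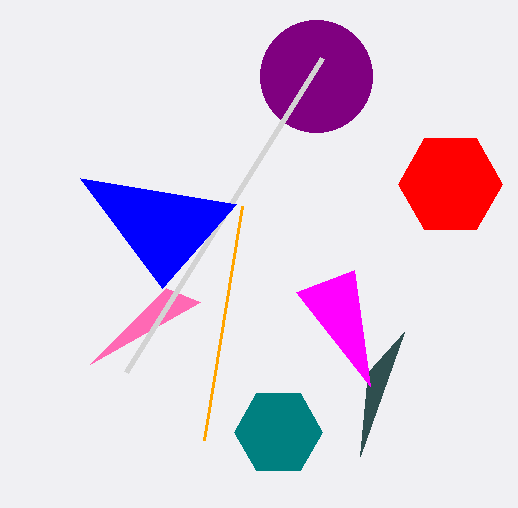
center_y_1 = 432; radius_1 = 44; center_x_2 = 450; center_y_2 = 184; radius_2 = 52; px2_3 = 200; py2_3 = 302; center_x_4 = 316; center_y_4 = 76; radius_4 = 56; px0_5 = 204; py0_5 = 440; px0_6 = 404; py0_6 = 332; px0_7 = 126; py0_7 = 372; px1_8 = 80; py1_8 = 178; px2_9 = 354; py2_9 = 270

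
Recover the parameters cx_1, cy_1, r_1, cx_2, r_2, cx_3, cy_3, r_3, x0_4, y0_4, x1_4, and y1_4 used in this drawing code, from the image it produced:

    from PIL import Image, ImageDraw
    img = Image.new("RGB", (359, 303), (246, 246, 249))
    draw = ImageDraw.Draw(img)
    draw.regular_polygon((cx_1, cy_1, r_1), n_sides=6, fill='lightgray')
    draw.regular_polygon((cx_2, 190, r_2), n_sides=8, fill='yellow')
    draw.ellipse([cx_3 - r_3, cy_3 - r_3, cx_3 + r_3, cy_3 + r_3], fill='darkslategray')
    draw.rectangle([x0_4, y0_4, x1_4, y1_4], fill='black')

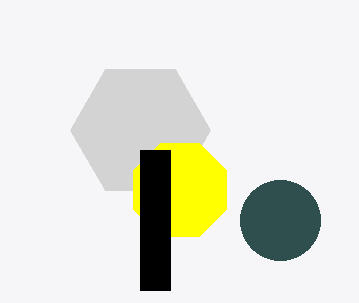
cx_1 = 140; cy_1 = 130; r_1 = 70; cx_2 = 180; r_2 = 50; cx_3 = 280; cy_3 = 220; r_3 = 40; x0_4 = 140; y0_4 = 150; x1_4 = 170; y1_4 = 290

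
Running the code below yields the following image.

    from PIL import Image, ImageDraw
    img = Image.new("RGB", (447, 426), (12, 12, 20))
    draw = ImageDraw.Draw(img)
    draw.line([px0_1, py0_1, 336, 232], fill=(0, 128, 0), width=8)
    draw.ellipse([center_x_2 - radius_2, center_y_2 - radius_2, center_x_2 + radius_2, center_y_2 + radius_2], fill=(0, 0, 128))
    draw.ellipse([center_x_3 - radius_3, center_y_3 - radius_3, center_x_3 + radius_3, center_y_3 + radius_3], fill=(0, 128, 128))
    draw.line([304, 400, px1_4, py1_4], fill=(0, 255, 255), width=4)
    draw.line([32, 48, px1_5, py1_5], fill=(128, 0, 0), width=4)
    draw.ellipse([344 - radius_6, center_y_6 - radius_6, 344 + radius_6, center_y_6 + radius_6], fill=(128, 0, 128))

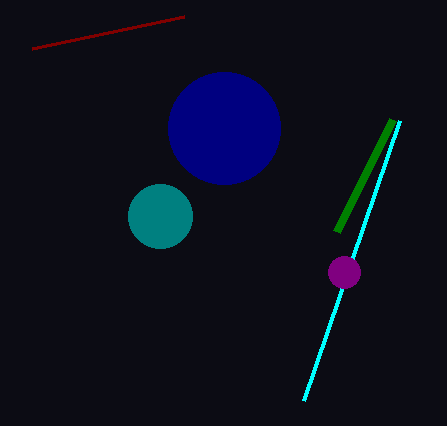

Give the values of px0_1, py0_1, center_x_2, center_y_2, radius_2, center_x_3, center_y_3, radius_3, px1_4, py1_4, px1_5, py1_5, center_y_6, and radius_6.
px0_1 = 392
py0_1 = 120
center_x_2 = 224
center_y_2 = 128
radius_2 = 56
center_x_3 = 160
center_y_3 = 216
radius_3 = 32
px1_4 = 400
py1_4 = 120
px1_5 = 184
py1_5 = 16
center_y_6 = 272
radius_6 = 16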